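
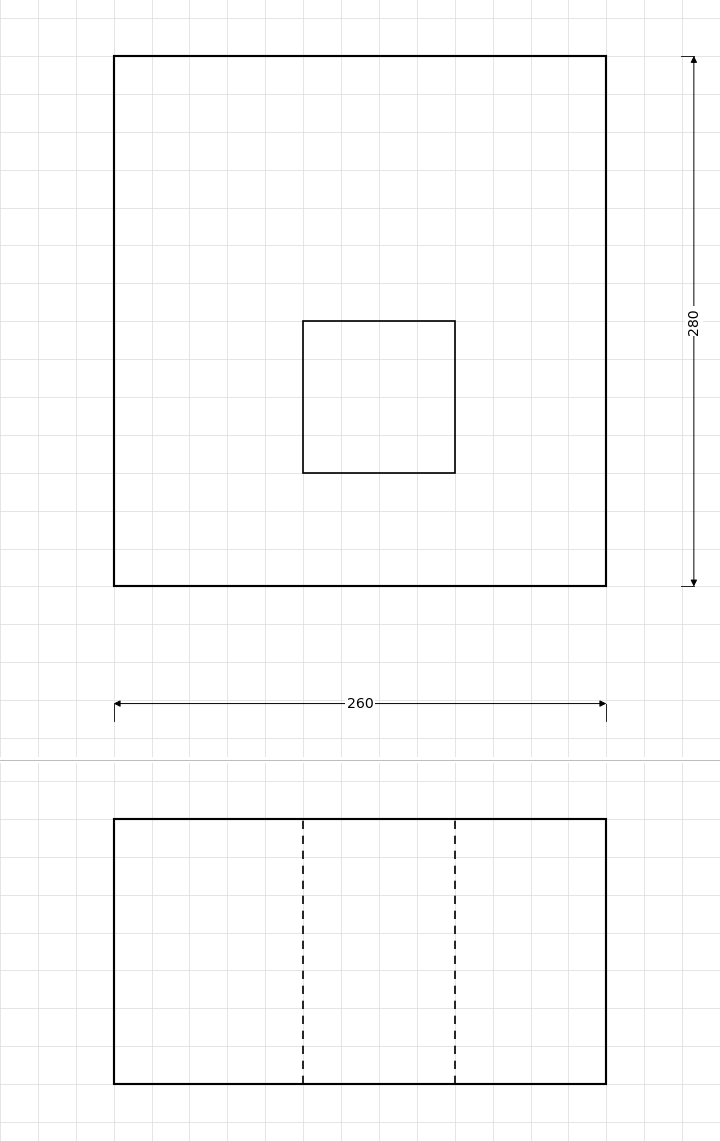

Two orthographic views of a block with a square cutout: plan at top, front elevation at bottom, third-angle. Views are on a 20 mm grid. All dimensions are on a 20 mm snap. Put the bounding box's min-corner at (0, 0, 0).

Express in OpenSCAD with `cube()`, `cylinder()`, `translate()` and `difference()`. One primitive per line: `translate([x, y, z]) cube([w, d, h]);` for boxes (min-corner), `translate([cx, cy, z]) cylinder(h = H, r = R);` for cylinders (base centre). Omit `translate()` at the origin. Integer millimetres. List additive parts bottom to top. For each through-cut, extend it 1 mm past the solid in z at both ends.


difference() {
  cube([260, 280, 140]);
  translate([100, 60, -1]) cube([80, 80, 142]);
}


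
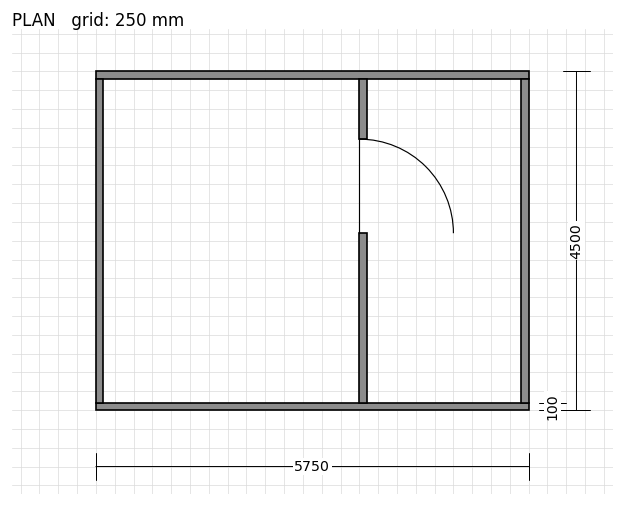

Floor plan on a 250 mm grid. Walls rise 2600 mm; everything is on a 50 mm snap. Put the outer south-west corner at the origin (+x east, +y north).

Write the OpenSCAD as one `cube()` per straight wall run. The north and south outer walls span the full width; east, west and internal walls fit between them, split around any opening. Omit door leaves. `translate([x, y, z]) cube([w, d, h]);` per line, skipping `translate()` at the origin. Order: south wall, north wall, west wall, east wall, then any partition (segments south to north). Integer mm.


cube([5750, 100, 2600]);
translate([0, 4400, 0]) cube([5750, 100, 2600]);
translate([0, 100, 0]) cube([100, 4300, 2600]);
translate([5650, 100, 0]) cube([100, 4300, 2600]);
translate([3500, 100, 0]) cube([100, 2250, 2600]);
translate([3500, 3600, 0]) cube([100, 800, 2600]);


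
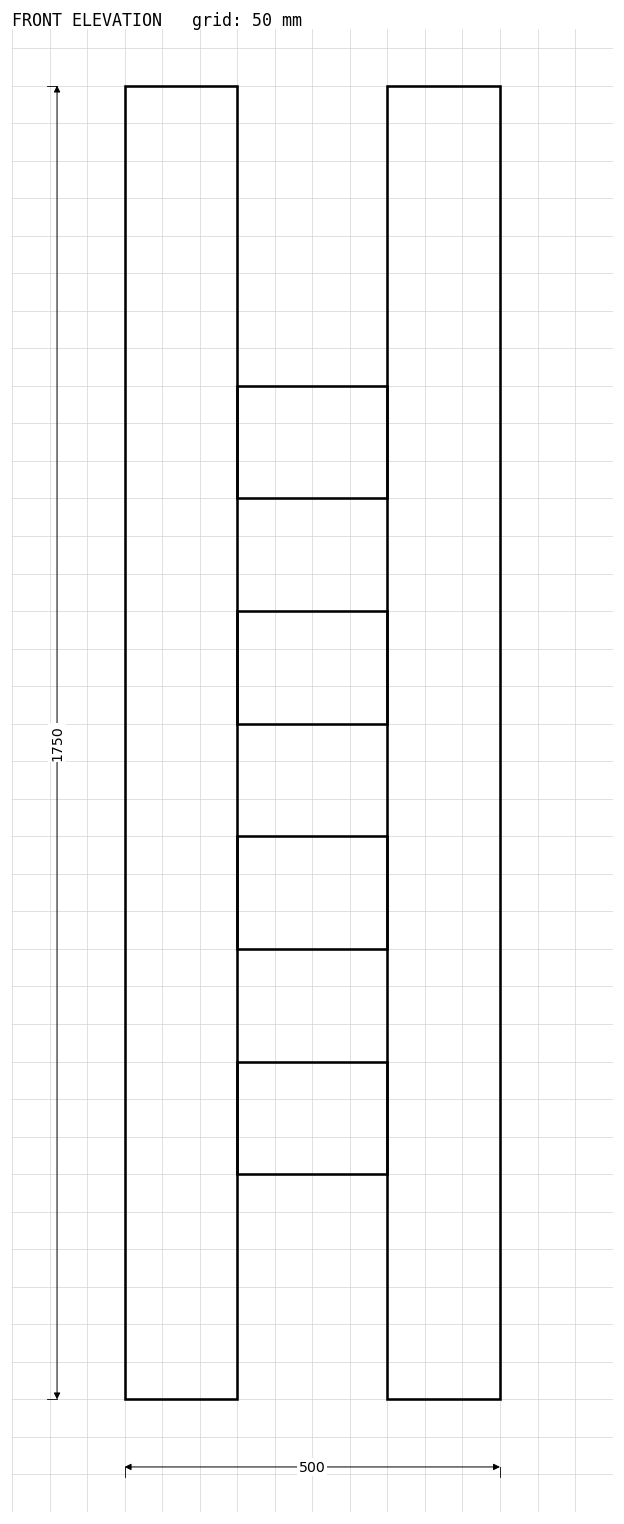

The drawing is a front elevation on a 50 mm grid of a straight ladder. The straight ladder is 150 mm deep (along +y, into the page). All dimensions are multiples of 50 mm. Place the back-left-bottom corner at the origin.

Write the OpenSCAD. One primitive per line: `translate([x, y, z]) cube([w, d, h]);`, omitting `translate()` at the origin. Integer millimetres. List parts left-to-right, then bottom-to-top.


cube([150, 150, 1750]);
translate([150, 0, 300]) cube([200, 150, 150]);
translate([150, 0, 600]) cube([200, 150, 150]);
translate([150, 0, 900]) cube([200, 150, 150]);
translate([150, 0, 1200]) cube([200, 150, 150]);
translate([350, 0, 0]) cube([150, 150, 1750]);


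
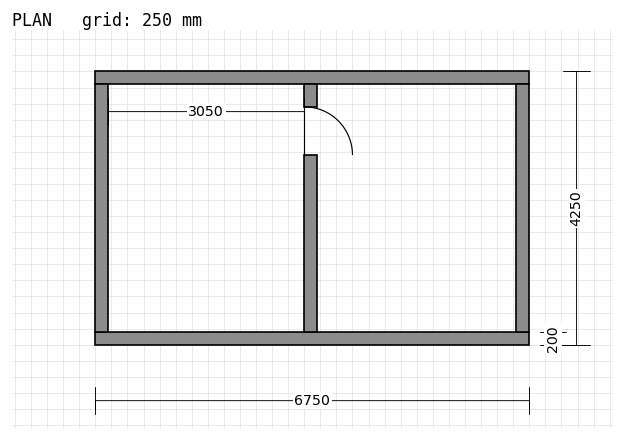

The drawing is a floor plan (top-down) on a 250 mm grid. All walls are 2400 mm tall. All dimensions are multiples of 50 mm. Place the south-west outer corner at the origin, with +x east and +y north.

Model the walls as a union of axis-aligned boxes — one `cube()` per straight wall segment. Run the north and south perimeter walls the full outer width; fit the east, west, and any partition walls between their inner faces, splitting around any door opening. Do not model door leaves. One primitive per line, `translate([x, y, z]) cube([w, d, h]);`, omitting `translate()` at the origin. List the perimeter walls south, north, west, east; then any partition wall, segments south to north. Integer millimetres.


cube([6750, 200, 2400]);
translate([0, 4050, 0]) cube([6750, 200, 2400]);
translate([0, 200, 0]) cube([200, 3850, 2400]);
translate([6550, 200, 0]) cube([200, 3850, 2400]);
translate([3250, 200, 0]) cube([200, 2750, 2400]);
translate([3250, 3700, 0]) cube([200, 350, 2400]);


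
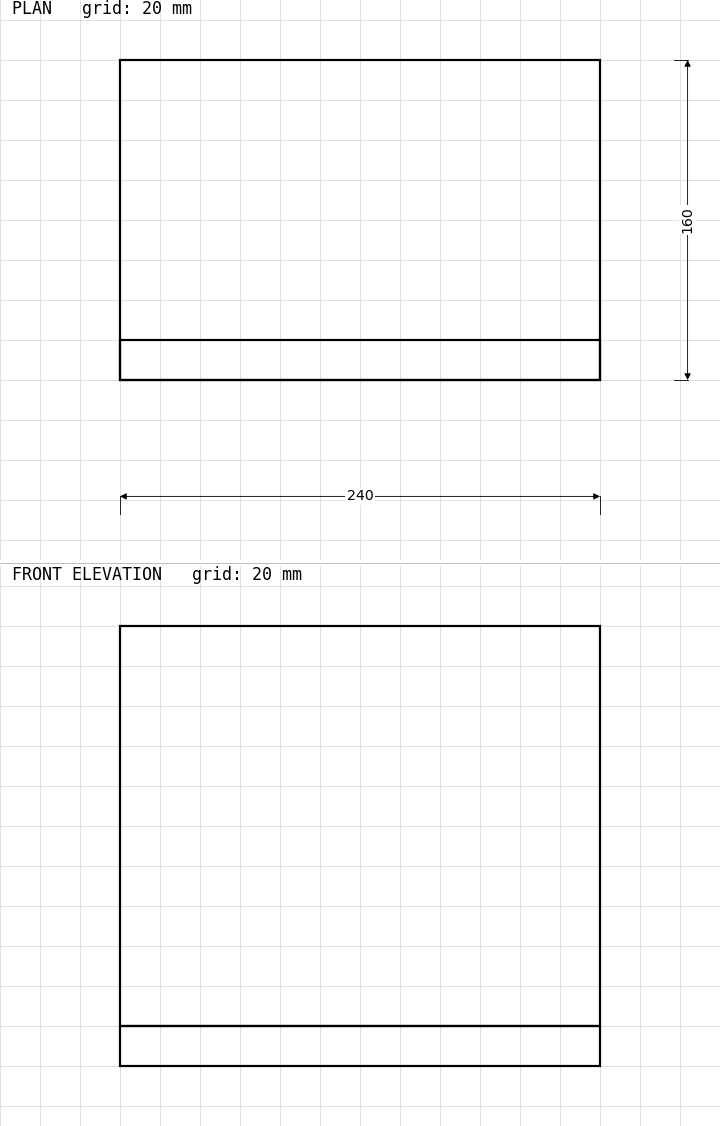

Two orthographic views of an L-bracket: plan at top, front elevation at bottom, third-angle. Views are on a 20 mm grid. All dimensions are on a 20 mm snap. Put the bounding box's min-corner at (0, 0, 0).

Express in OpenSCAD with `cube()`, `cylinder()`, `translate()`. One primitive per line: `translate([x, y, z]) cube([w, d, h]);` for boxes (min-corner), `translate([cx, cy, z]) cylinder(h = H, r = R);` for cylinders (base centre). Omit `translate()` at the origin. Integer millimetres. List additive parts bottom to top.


cube([240, 160, 20]);
translate([0, 0, 20]) cube([240, 20, 200]);


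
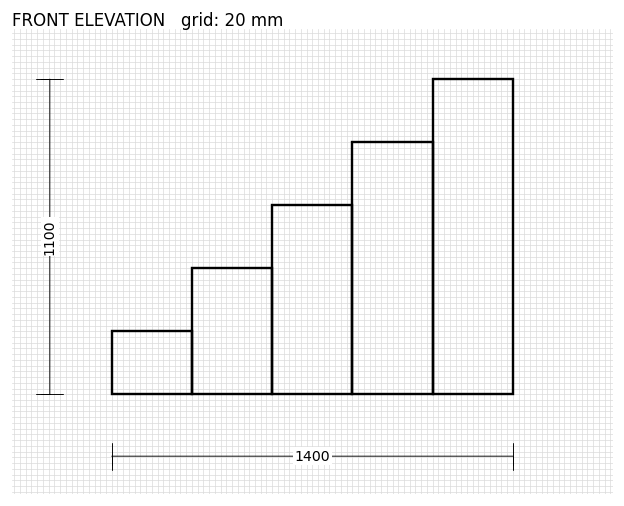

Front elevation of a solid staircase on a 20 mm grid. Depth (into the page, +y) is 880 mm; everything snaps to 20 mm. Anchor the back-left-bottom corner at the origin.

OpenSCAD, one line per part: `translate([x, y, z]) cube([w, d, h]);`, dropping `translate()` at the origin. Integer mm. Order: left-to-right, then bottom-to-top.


cube([280, 880, 220]);
translate([280, 0, 0]) cube([280, 880, 440]);
translate([560, 0, 0]) cube([280, 880, 660]);
translate([840, 0, 0]) cube([280, 880, 880]);
translate([1120, 0, 0]) cube([280, 880, 1100]);


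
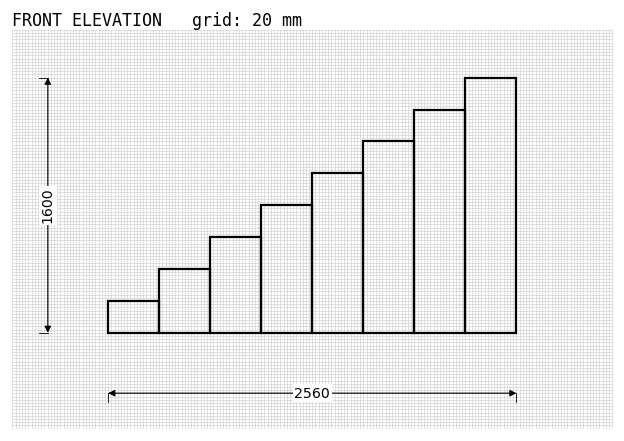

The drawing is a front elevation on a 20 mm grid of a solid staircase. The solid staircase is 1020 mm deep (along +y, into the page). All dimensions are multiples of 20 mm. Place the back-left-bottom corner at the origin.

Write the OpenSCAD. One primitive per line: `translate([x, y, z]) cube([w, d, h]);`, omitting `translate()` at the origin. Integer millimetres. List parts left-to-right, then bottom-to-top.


cube([320, 1020, 200]);
translate([320, 0, 0]) cube([320, 1020, 400]);
translate([640, 0, 0]) cube([320, 1020, 600]);
translate([960, 0, 0]) cube([320, 1020, 800]);
translate([1280, 0, 0]) cube([320, 1020, 1000]);
translate([1600, 0, 0]) cube([320, 1020, 1200]);
translate([1920, 0, 0]) cube([320, 1020, 1400]);
translate([2240, 0, 0]) cube([320, 1020, 1600]);


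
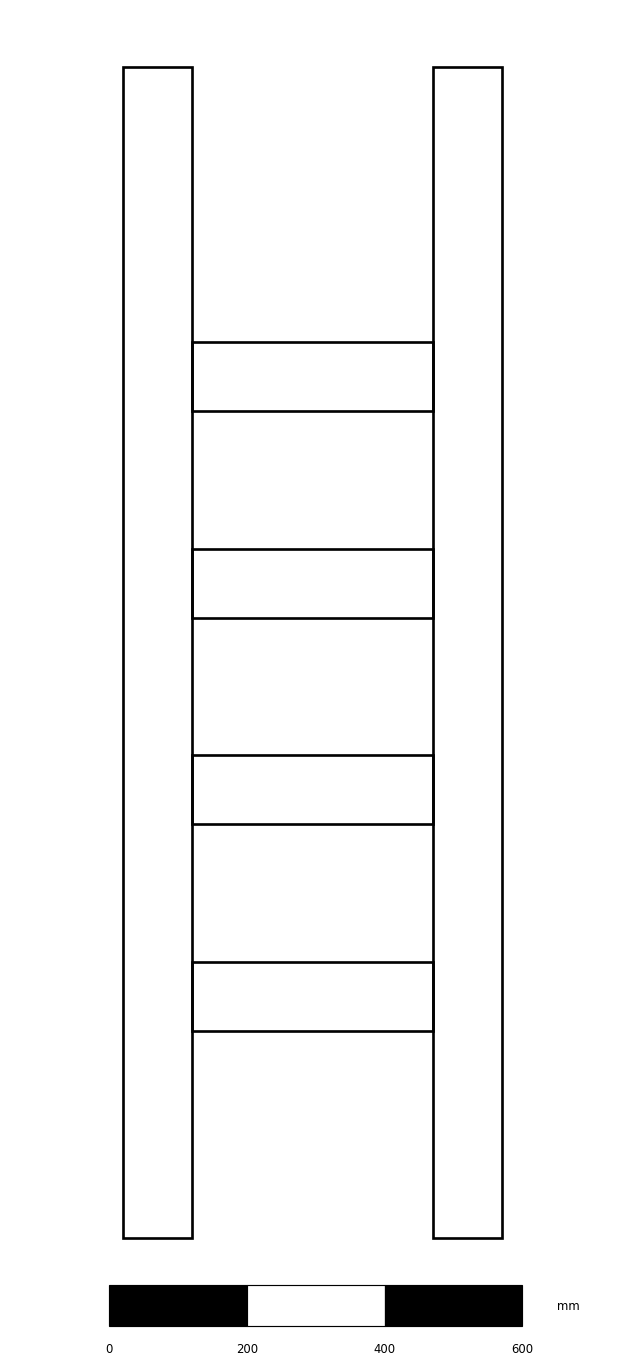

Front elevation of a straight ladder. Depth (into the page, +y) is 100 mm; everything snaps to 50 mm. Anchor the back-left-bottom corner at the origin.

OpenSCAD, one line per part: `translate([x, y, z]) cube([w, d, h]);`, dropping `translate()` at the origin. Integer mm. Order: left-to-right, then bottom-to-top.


cube([100, 100, 1700]);
translate([100, 0, 300]) cube([350, 100, 100]);
translate([100, 0, 600]) cube([350, 100, 100]);
translate([100, 0, 900]) cube([350, 100, 100]);
translate([100, 0, 1200]) cube([350, 100, 100]);
translate([450, 0, 0]) cube([100, 100, 1700]);


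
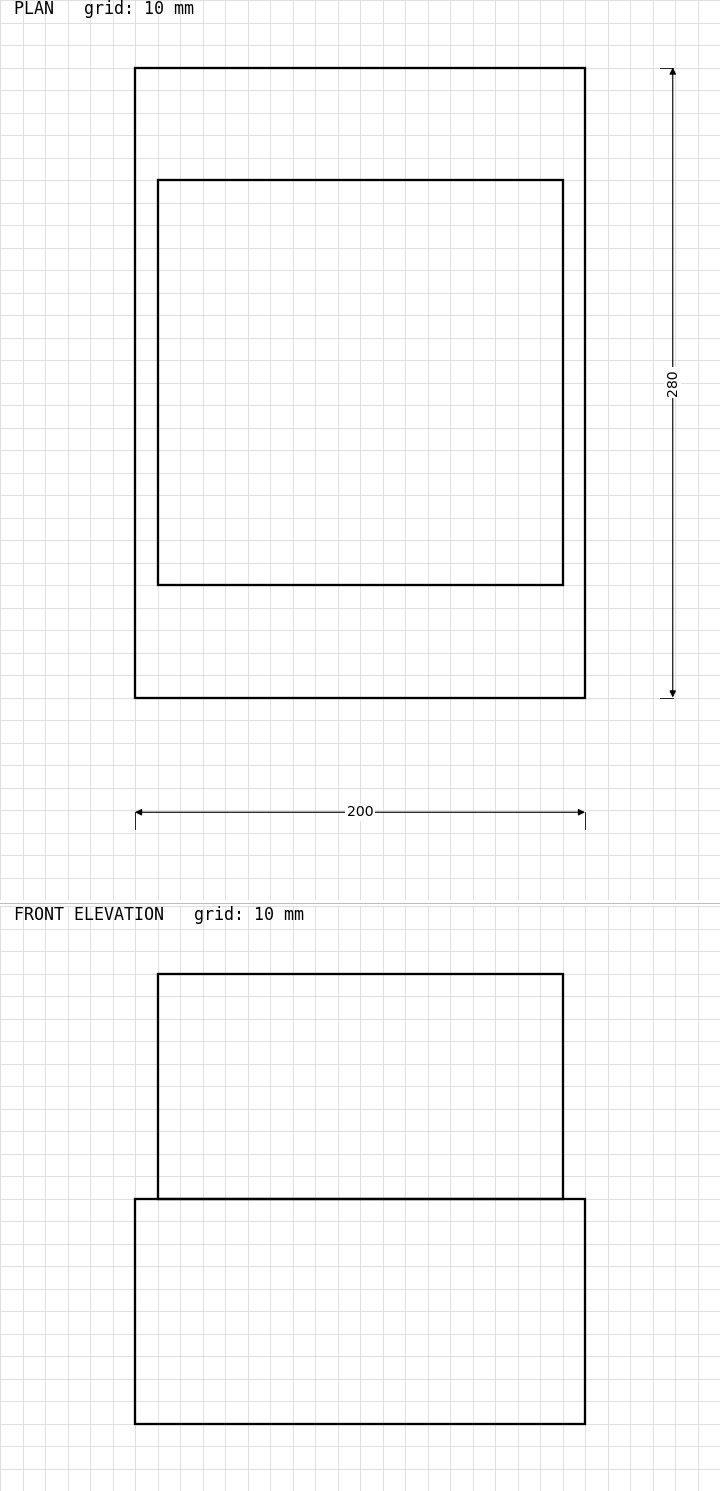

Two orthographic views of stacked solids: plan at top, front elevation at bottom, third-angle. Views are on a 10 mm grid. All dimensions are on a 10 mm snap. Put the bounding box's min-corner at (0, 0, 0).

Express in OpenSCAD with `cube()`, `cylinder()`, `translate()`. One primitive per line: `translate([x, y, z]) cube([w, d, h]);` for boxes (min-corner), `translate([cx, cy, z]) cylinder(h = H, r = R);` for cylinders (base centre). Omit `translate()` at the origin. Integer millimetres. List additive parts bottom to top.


cube([200, 280, 100]);
translate([10, 50, 100]) cube([180, 180, 100]);


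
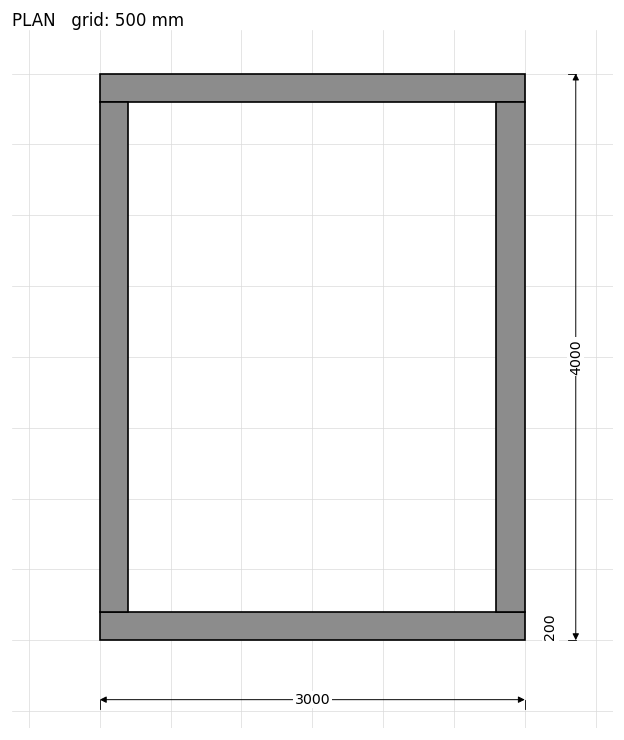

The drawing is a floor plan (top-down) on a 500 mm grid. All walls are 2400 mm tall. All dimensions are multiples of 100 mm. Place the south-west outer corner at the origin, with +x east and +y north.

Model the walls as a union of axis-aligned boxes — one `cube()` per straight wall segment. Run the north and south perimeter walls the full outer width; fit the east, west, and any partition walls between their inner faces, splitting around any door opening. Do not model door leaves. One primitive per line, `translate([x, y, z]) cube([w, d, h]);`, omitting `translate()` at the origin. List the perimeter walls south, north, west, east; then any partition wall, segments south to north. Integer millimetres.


cube([3000, 200, 2400]);
translate([0, 3800, 0]) cube([3000, 200, 2400]);
translate([0, 200, 0]) cube([200, 3600, 2400]);
translate([2800, 200, 0]) cube([200, 3600, 2400]);


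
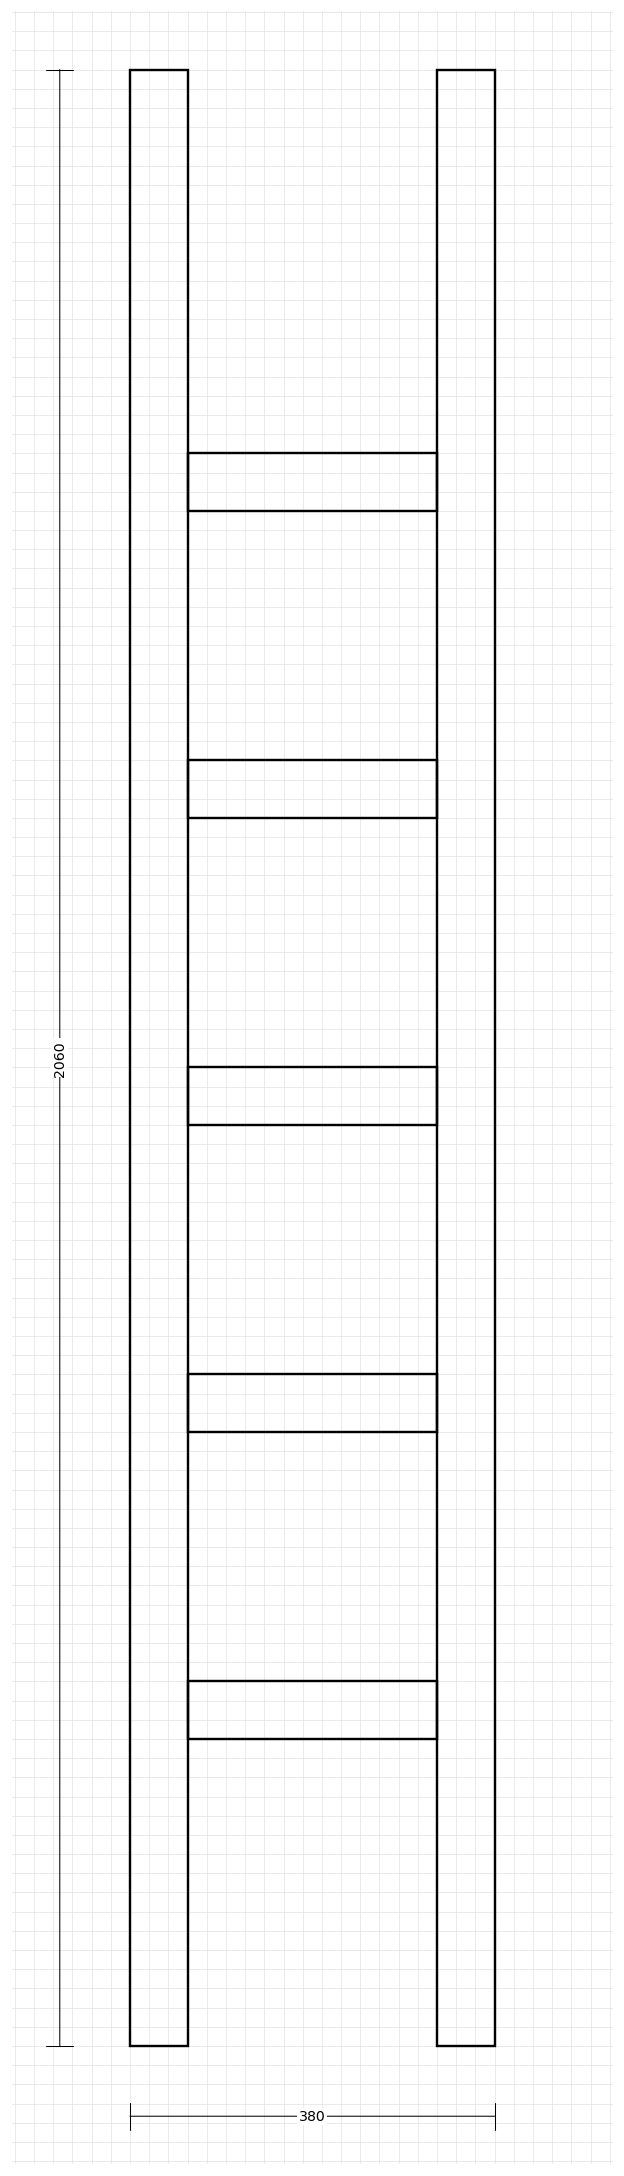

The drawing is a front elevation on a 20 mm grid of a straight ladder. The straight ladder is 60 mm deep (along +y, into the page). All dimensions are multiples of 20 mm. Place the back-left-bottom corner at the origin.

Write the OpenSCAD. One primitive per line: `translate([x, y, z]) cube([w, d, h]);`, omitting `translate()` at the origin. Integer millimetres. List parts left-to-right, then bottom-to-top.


cube([60, 60, 2060]);
translate([60, 0, 320]) cube([260, 60, 60]);
translate([60, 0, 640]) cube([260, 60, 60]);
translate([60, 0, 960]) cube([260, 60, 60]);
translate([60, 0, 1280]) cube([260, 60, 60]);
translate([60, 0, 1600]) cube([260, 60, 60]);
translate([320, 0, 0]) cube([60, 60, 2060]);


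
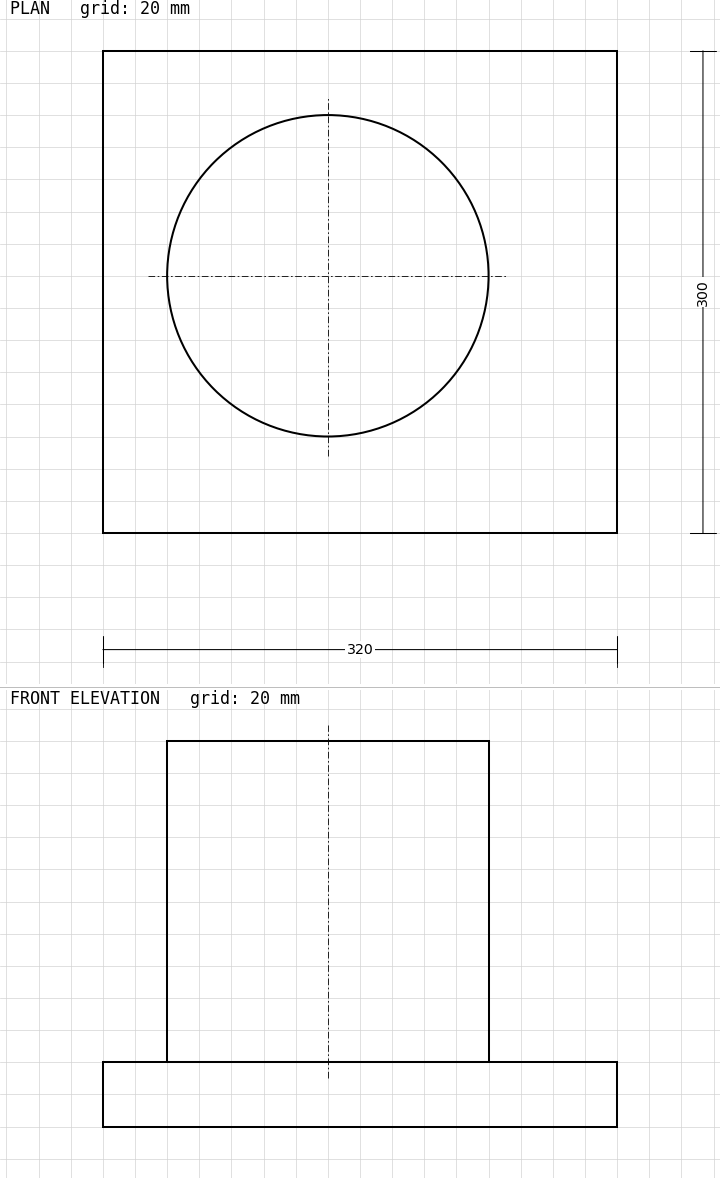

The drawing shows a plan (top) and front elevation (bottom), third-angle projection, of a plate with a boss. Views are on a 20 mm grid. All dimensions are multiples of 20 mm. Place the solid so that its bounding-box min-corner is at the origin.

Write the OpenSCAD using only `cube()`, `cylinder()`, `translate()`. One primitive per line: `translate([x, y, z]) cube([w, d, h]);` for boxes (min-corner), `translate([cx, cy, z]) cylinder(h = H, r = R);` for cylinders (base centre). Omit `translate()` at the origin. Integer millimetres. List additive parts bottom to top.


cube([320, 300, 40]);
translate([140, 160, 40]) cylinder(h = 200, r = 100);


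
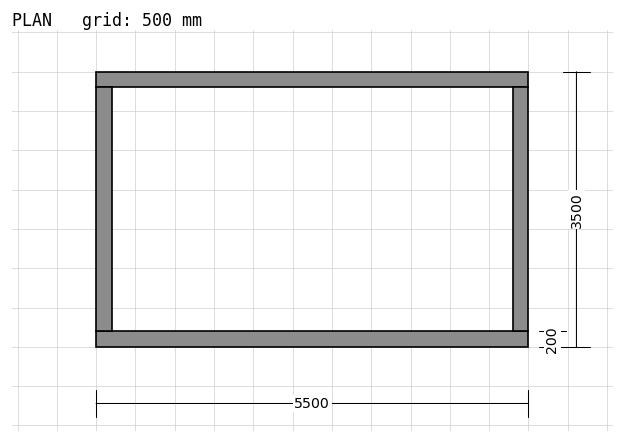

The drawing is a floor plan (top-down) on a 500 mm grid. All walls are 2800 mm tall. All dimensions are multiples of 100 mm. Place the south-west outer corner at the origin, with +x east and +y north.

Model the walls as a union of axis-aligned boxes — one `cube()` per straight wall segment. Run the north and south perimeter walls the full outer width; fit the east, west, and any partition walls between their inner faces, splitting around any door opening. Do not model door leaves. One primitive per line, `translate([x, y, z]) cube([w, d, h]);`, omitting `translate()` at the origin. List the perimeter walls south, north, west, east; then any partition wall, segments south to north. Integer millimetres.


cube([5500, 200, 2800]);
translate([0, 3300, 0]) cube([5500, 200, 2800]);
translate([0, 200, 0]) cube([200, 3100, 2800]);
translate([5300, 200, 0]) cube([200, 3100, 2800]);


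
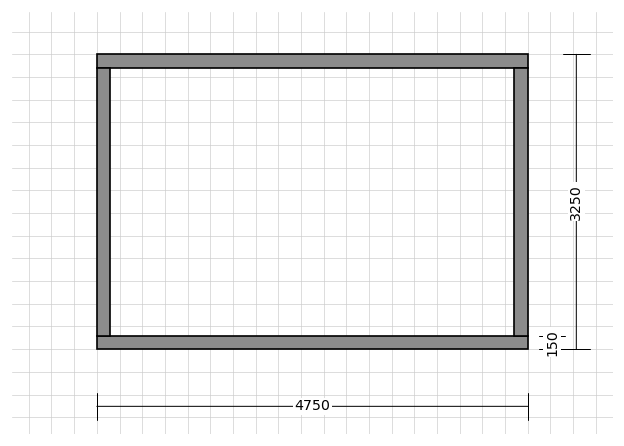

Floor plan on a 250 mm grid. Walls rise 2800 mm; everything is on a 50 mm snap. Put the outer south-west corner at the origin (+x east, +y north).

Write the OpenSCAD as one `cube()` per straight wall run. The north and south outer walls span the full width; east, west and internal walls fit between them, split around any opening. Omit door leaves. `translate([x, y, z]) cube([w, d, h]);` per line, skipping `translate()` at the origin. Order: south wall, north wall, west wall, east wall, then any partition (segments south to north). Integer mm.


cube([4750, 150, 2800]);
translate([0, 3100, 0]) cube([4750, 150, 2800]);
translate([0, 150, 0]) cube([150, 2950, 2800]);
translate([4600, 150, 0]) cube([150, 2950, 2800]);


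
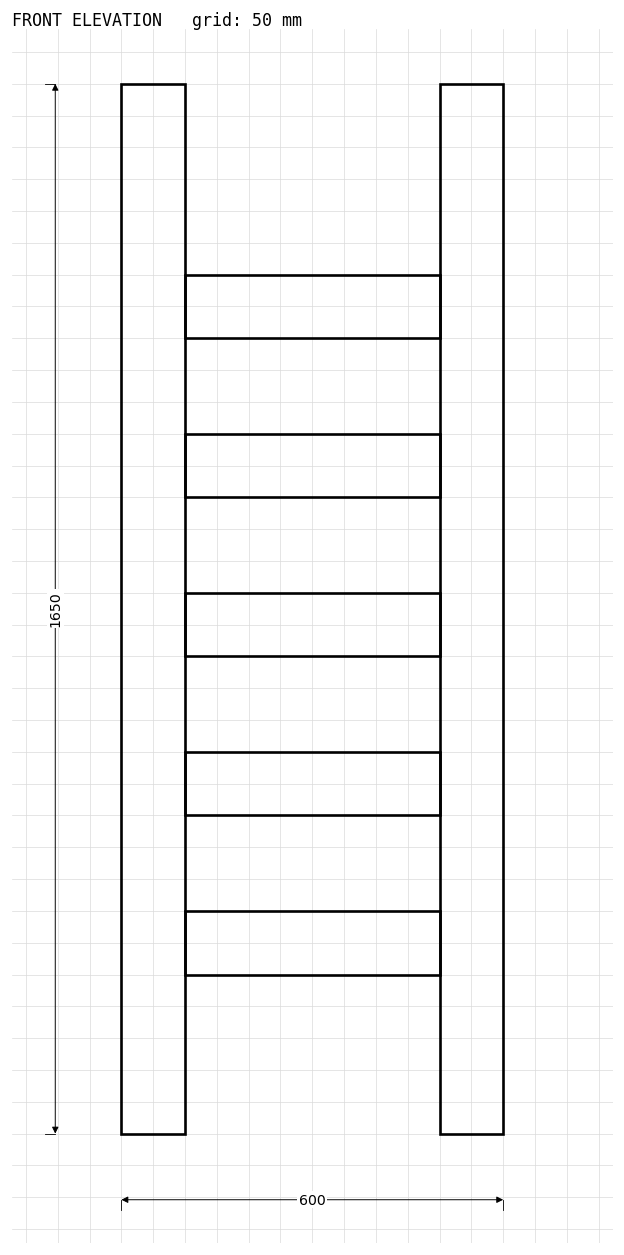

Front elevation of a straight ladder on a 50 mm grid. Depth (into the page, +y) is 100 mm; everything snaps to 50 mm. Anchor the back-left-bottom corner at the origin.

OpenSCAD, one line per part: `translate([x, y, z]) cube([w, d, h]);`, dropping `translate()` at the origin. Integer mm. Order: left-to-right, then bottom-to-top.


cube([100, 100, 1650]);
translate([100, 0, 250]) cube([400, 100, 100]);
translate([100, 0, 500]) cube([400, 100, 100]);
translate([100, 0, 750]) cube([400, 100, 100]);
translate([100, 0, 1000]) cube([400, 100, 100]);
translate([100, 0, 1250]) cube([400, 100, 100]);
translate([500, 0, 0]) cube([100, 100, 1650]);


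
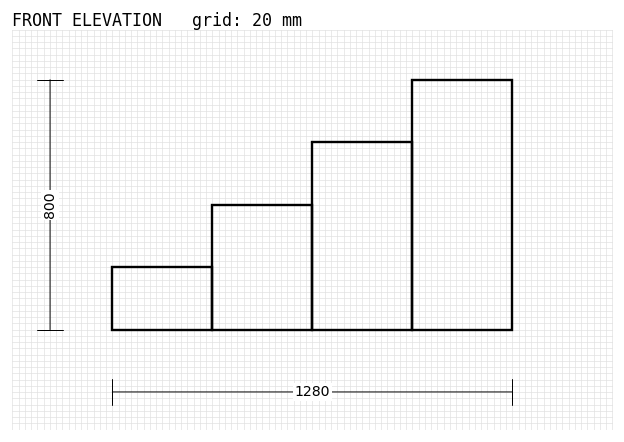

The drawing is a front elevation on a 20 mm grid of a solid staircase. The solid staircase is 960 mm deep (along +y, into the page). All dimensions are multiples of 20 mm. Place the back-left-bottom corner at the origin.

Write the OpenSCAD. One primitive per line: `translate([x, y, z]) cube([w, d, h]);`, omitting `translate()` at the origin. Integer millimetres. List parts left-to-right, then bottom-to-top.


cube([320, 960, 200]);
translate([320, 0, 0]) cube([320, 960, 400]);
translate([640, 0, 0]) cube([320, 960, 600]);
translate([960, 0, 0]) cube([320, 960, 800]);


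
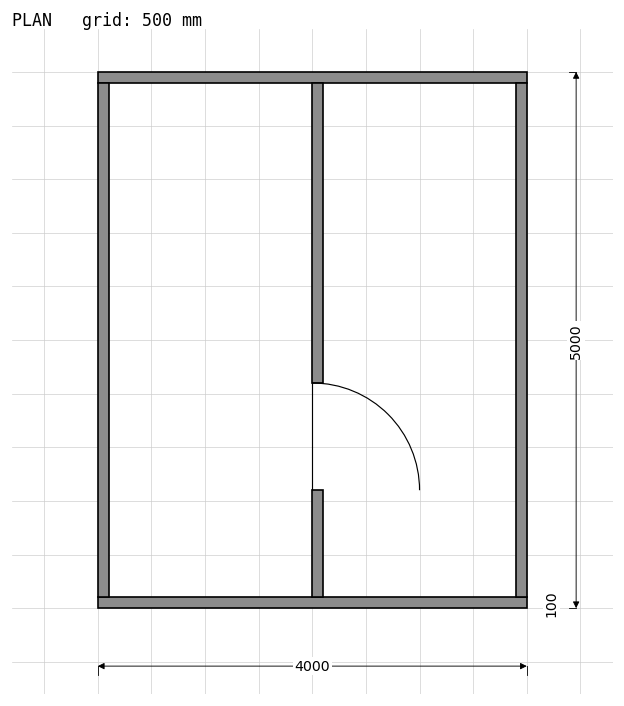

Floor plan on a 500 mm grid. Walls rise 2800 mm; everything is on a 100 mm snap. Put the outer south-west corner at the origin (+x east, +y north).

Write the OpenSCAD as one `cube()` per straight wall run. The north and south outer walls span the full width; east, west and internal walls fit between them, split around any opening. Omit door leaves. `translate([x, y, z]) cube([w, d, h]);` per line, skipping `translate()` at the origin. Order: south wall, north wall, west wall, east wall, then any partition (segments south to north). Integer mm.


cube([4000, 100, 2800]);
translate([0, 4900, 0]) cube([4000, 100, 2800]);
translate([0, 100, 0]) cube([100, 4800, 2800]);
translate([3900, 100, 0]) cube([100, 4800, 2800]);
translate([2000, 100, 0]) cube([100, 1000, 2800]);
translate([2000, 2100, 0]) cube([100, 2800, 2800]);


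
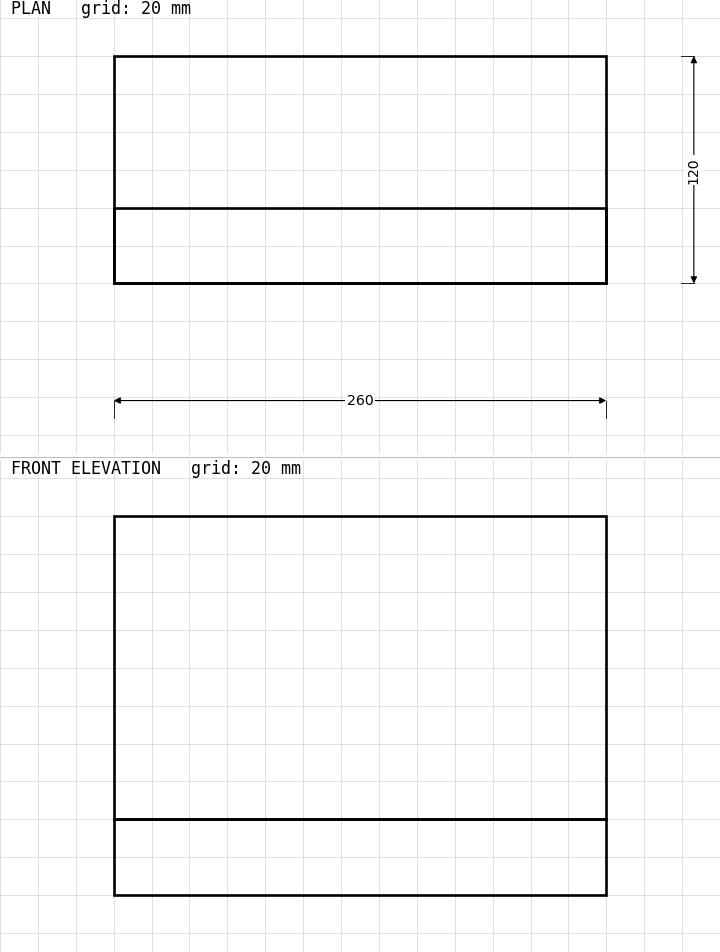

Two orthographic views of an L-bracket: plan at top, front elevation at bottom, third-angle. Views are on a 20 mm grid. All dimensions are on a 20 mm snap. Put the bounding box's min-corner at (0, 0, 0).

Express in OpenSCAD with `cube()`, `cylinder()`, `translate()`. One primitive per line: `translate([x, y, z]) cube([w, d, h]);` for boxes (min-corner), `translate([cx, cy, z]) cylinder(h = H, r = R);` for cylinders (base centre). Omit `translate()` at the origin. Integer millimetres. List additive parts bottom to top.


cube([260, 120, 40]);
translate([0, 0, 40]) cube([260, 40, 160]);


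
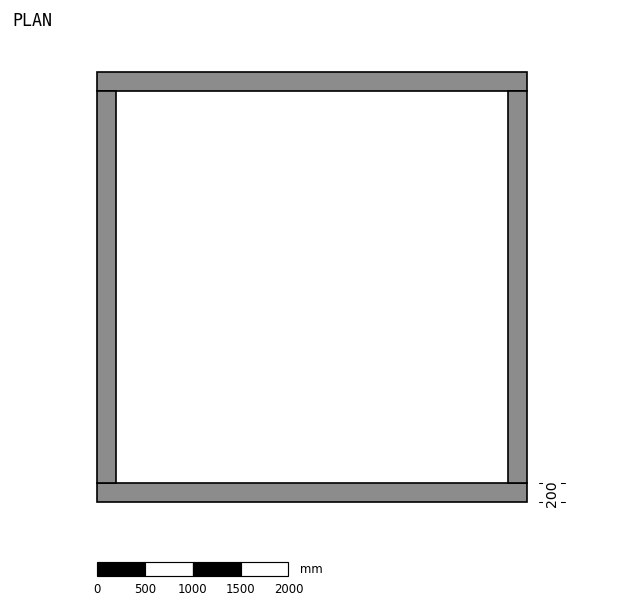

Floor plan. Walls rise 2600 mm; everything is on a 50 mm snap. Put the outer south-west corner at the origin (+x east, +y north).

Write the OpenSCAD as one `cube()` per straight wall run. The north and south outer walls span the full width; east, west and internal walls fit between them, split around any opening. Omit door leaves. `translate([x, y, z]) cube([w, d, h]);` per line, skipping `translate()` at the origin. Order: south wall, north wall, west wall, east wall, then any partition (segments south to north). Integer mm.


cube([4500, 200, 2600]);
translate([0, 4300, 0]) cube([4500, 200, 2600]);
translate([0, 200, 0]) cube([200, 4100, 2600]);
translate([4300, 200, 0]) cube([200, 4100, 2600]);


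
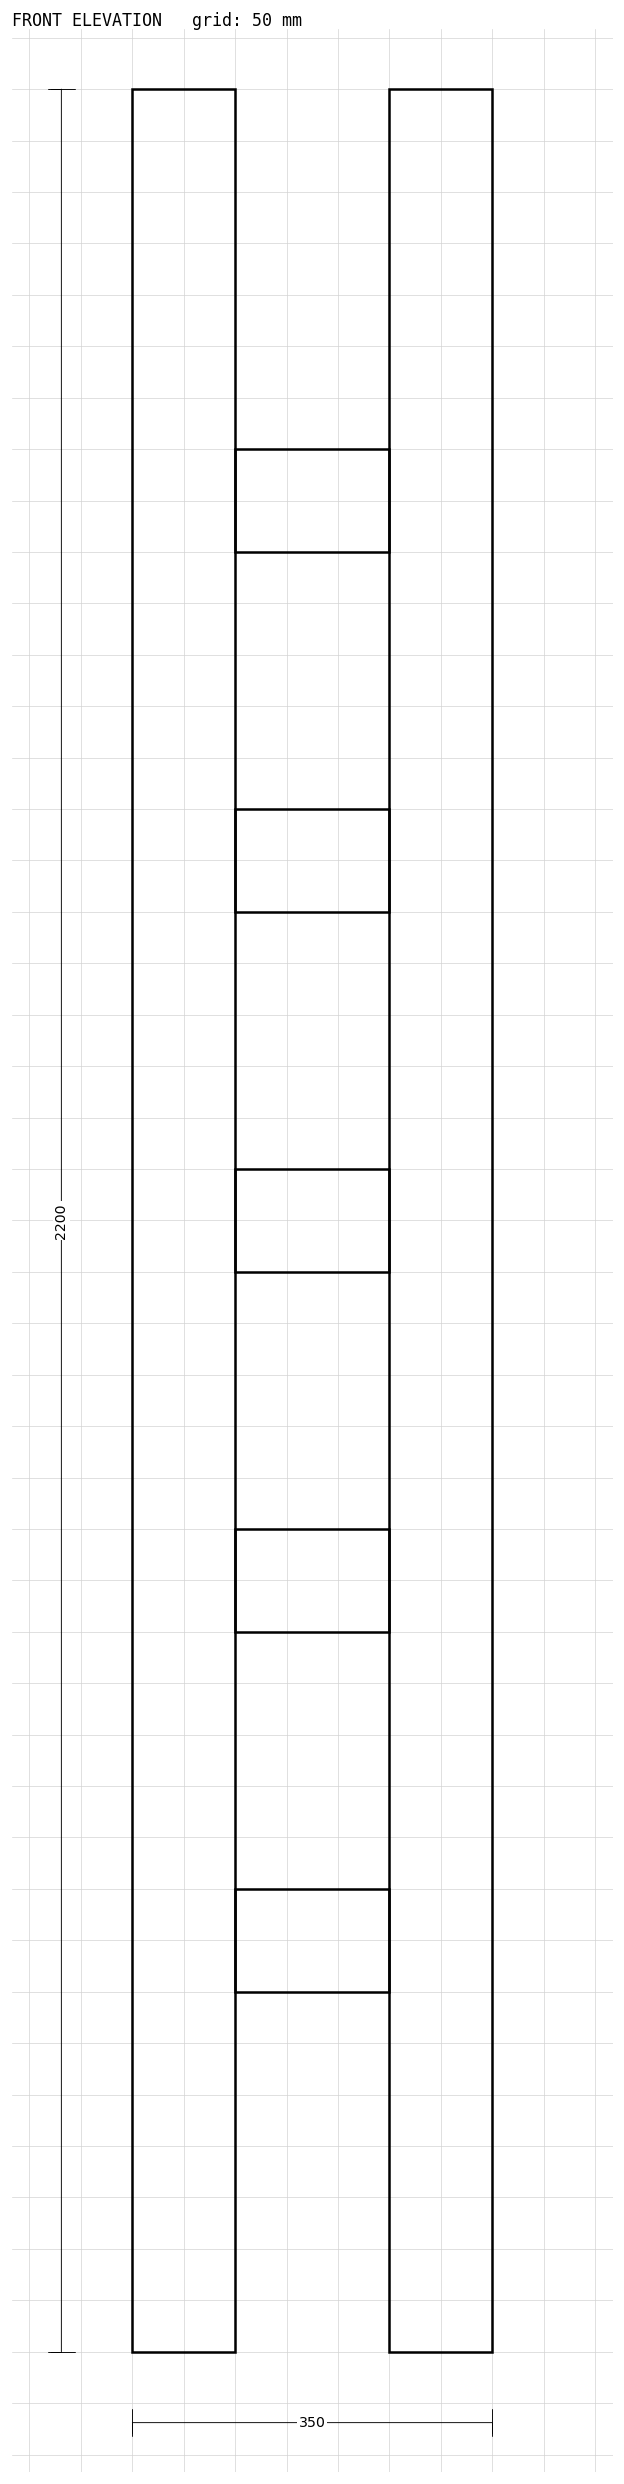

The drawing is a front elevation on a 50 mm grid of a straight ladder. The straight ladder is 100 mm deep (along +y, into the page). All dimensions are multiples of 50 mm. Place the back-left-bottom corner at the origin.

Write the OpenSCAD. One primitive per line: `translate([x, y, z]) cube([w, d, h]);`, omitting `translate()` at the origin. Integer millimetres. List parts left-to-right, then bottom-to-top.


cube([100, 100, 2200]);
translate([100, 0, 350]) cube([150, 100, 100]);
translate([100, 0, 700]) cube([150, 100, 100]);
translate([100, 0, 1050]) cube([150, 100, 100]);
translate([100, 0, 1400]) cube([150, 100, 100]);
translate([100, 0, 1750]) cube([150, 100, 100]);
translate([250, 0, 0]) cube([100, 100, 2200]);


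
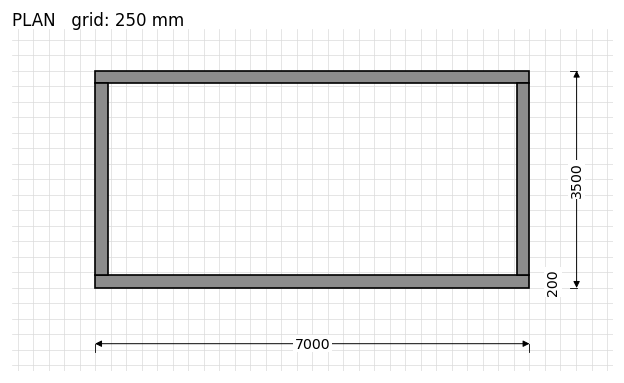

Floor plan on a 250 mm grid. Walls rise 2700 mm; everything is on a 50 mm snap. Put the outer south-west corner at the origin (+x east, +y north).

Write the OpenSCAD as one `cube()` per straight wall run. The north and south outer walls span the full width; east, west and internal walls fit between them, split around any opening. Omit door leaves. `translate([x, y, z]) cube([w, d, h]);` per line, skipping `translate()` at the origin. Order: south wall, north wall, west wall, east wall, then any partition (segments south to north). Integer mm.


cube([7000, 200, 2700]);
translate([0, 3300, 0]) cube([7000, 200, 2700]);
translate([0, 200, 0]) cube([200, 3100, 2700]);
translate([6800, 200, 0]) cube([200, 3100, 2700]);


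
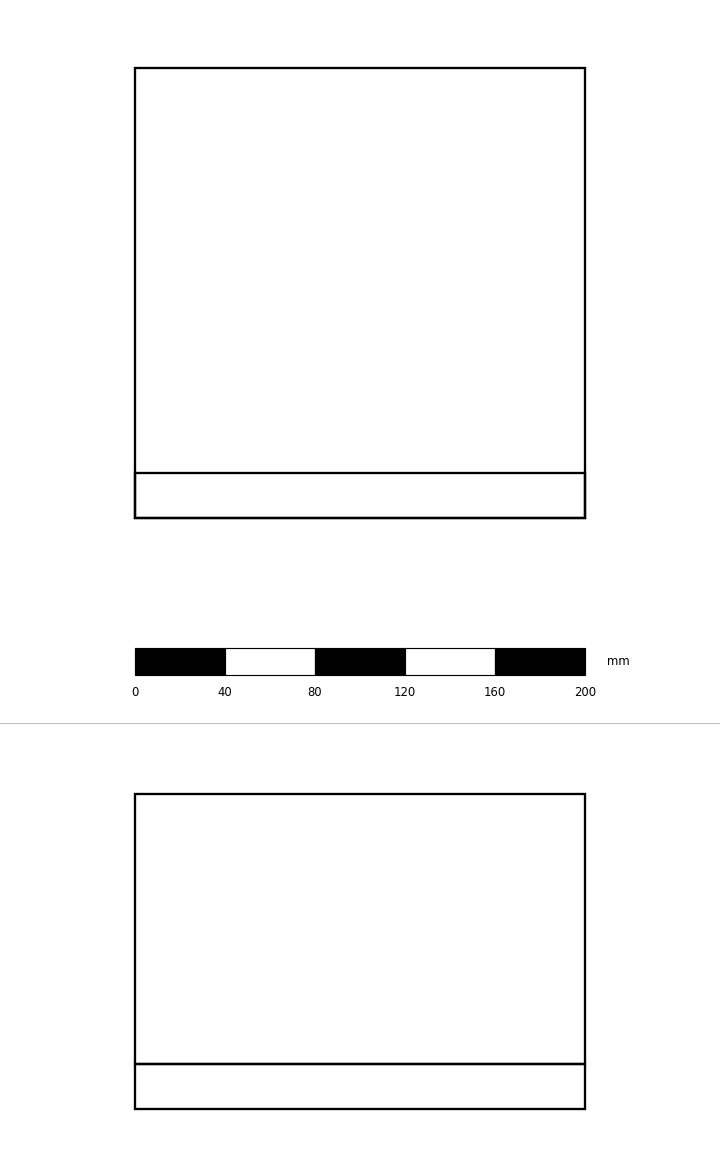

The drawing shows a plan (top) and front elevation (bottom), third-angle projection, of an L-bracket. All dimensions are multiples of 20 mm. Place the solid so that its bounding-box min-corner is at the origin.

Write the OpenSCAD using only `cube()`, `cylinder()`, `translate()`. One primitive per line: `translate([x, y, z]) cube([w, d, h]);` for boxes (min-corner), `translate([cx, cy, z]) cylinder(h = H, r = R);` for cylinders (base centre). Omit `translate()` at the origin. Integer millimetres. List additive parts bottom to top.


cube([200, 200, 20]);
translate([0, 0, 20]) cube([200, 20, 120]);


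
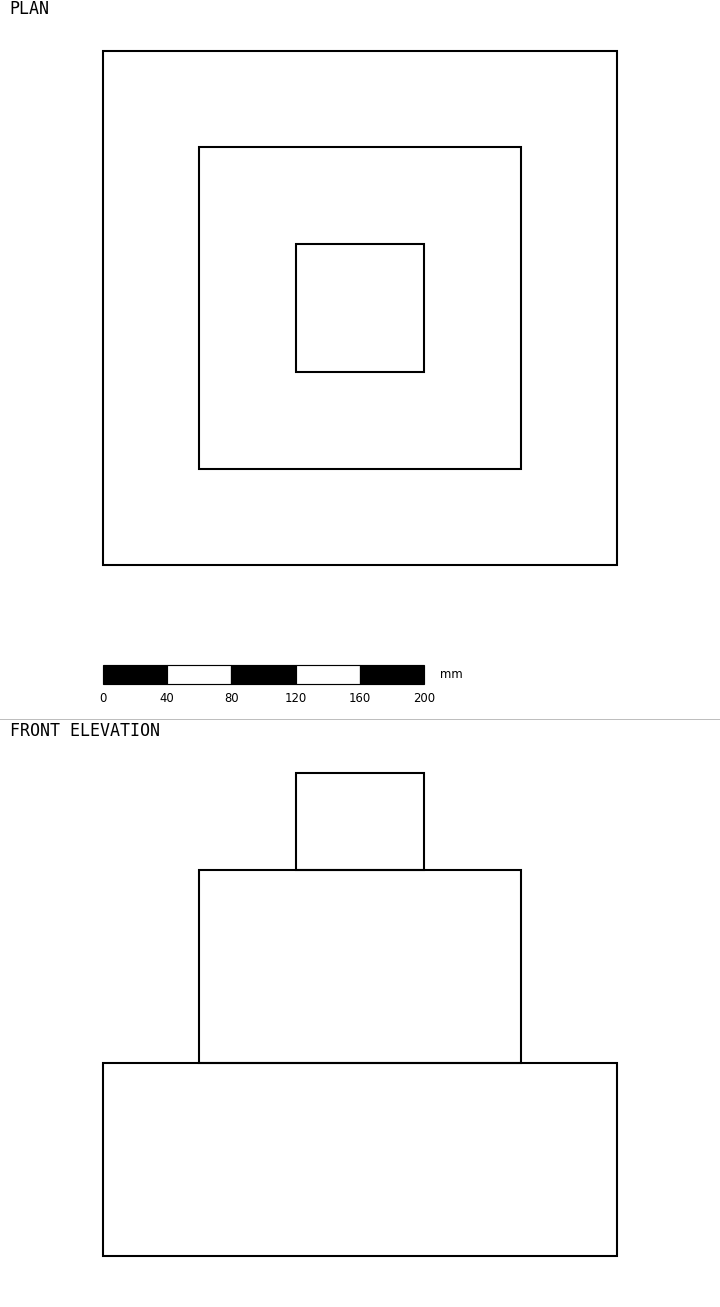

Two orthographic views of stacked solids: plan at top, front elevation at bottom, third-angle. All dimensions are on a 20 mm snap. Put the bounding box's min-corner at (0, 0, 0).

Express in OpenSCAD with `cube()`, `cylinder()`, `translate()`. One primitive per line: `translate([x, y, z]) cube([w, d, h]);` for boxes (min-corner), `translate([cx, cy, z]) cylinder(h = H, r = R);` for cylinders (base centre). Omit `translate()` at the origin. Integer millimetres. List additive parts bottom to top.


cube([320, 320, 120]);
translate([60, 60, 120]) cube([200, 200, 120]);
translate([120, 120, 240]) cube([80, 80, 60]);


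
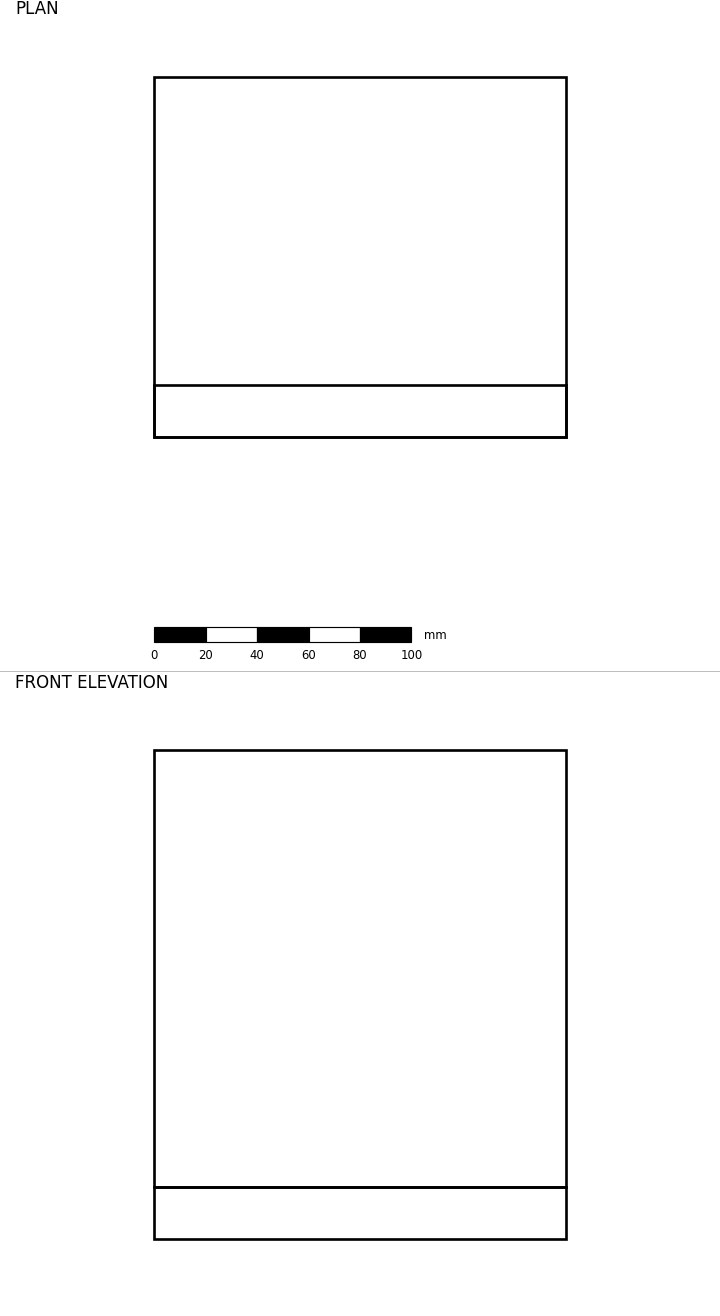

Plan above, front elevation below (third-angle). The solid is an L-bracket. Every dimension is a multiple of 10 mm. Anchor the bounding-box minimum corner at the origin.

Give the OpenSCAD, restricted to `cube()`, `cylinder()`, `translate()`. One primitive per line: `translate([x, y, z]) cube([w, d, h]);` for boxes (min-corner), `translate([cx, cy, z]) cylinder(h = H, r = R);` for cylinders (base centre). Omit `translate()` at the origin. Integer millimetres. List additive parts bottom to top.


cube([160, 140, 20]);
translate([0, 0, 20]) cube([160, 20, 170]);


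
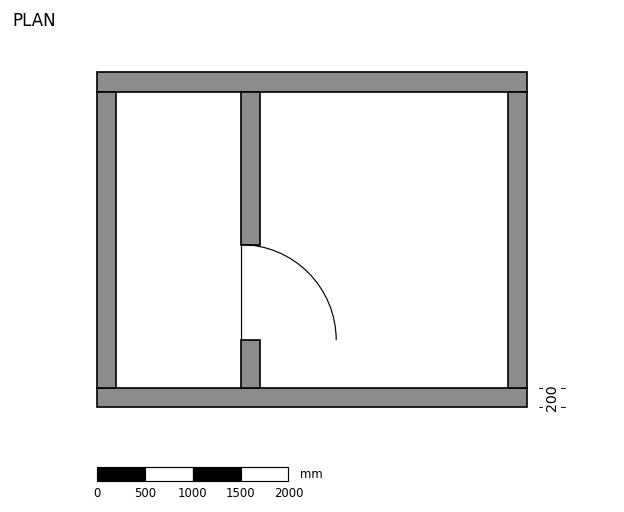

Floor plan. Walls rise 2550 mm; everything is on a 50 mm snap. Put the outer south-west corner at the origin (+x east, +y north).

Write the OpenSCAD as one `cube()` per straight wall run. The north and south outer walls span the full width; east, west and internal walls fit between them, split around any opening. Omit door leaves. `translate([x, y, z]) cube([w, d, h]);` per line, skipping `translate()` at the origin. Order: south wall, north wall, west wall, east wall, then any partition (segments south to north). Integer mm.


cube([4500, 200, 2550]);
translate([0, 3300, 0]) cube([4500, 200, 2550]);
translate([0, 200, 0]) cube([200, 3100, 2550]);
translate([4300, 200, 0]) cube([200, 3100, 2550]);
translate([1500, 200, 0]) cube([200, 500, 2550]);
translate([1500, 1700, 0]) cube([200, 1600, 2550]);


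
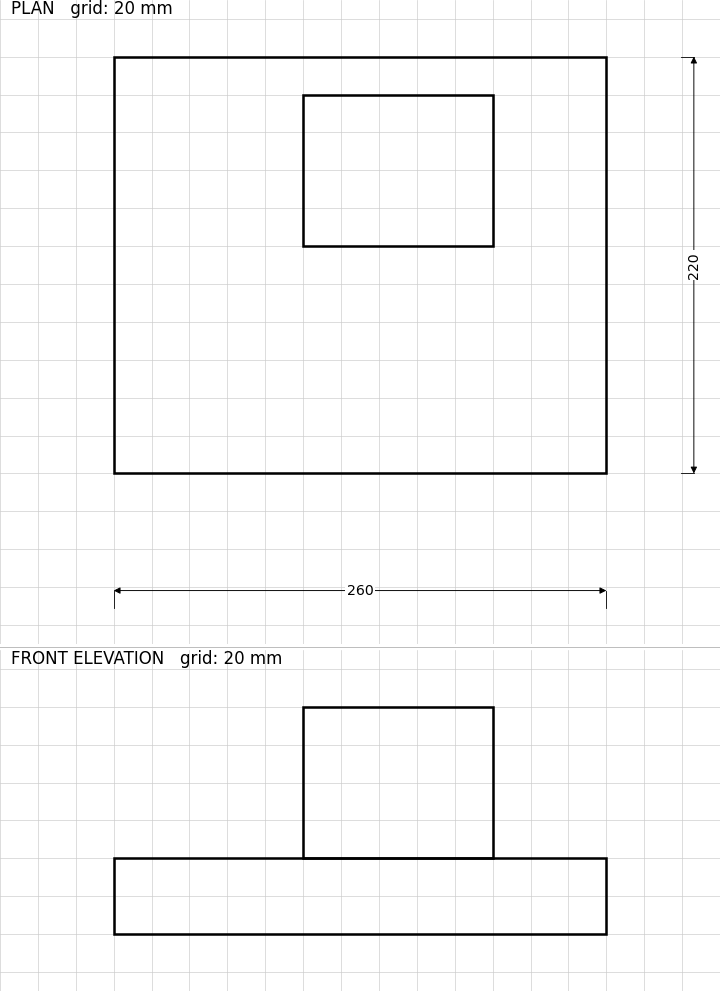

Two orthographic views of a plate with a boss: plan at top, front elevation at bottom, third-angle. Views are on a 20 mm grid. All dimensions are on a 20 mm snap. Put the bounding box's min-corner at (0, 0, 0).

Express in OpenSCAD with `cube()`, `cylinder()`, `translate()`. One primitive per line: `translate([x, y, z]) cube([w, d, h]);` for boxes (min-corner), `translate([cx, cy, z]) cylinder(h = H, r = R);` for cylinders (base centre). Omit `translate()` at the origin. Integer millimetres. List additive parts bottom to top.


cube([260, 220, 40]);
translate([100, 120, 40]) cube([100, 80, 80]);


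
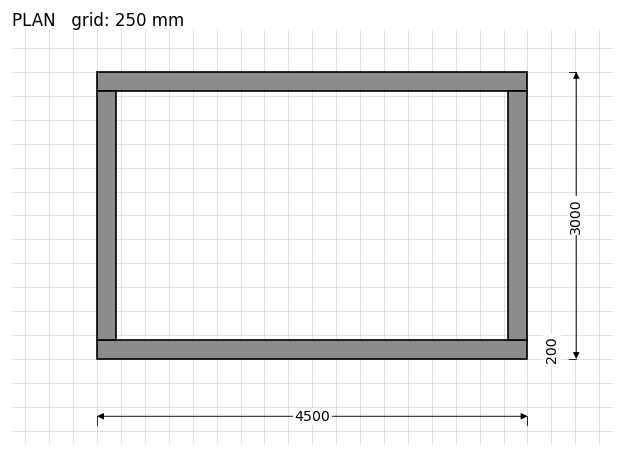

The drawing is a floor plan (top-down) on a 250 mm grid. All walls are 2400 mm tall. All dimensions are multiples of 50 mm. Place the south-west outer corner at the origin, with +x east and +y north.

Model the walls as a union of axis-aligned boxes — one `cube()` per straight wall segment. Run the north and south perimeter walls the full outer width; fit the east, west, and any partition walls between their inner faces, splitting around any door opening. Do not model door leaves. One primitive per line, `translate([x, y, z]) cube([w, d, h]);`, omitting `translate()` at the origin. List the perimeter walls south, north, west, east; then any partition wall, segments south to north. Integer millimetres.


cube([4500, 200, 2400]);
translate([0, 2800, 0]) cube([4500, 200, 2400]);
translate([0, 200, 0]) cube([200, 2600, 2400]);
translate([4300, 200, 0]) cube([200, 2600, 2400]);


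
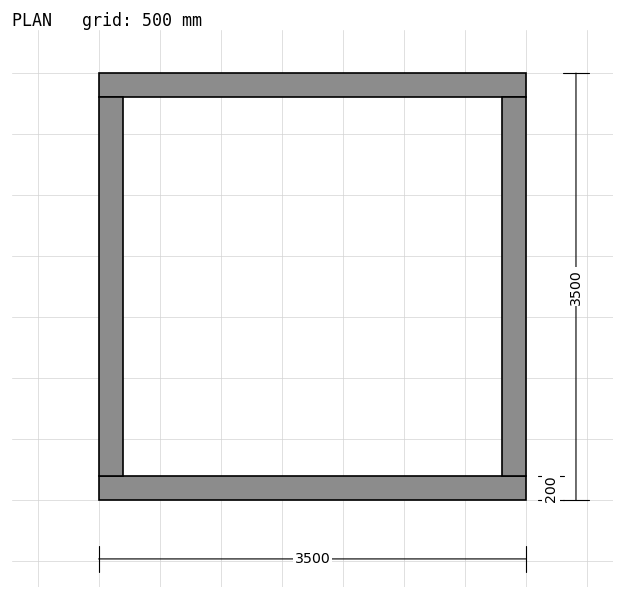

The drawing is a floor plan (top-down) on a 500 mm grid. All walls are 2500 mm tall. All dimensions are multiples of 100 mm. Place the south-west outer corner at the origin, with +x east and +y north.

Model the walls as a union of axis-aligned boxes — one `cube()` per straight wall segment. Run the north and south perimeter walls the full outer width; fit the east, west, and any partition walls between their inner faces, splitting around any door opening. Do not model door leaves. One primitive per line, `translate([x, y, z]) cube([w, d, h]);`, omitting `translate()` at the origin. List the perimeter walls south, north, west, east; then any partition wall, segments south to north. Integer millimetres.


cube([3500, 200, 2500]);
translate([0, 3300, 0]) cube([3500, 200, 2500]);
translate([0, 200, 0]) cube([200, 3100, 2500]);
translate([3300, 200, 0]) cube([200, 3100, 2500]);


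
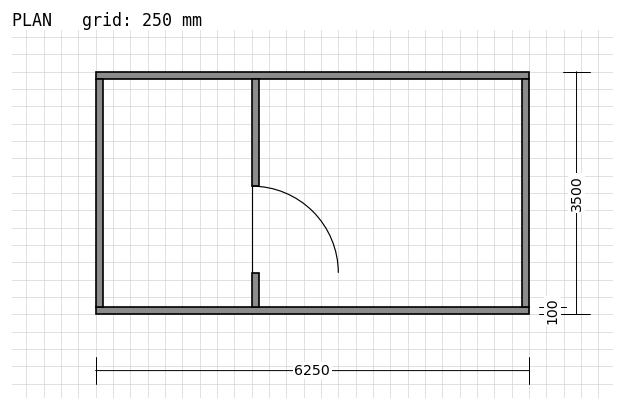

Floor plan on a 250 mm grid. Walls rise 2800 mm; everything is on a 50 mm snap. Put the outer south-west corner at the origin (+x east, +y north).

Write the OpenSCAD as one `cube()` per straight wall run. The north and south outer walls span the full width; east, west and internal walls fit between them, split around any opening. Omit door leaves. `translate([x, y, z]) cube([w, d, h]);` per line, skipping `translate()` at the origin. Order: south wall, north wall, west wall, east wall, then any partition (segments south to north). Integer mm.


cube([6250, 100, 2800]);
translate([0, 3400, 0]) cube([6250, 100, 2800]);
translate([0, 100, 0]) cube([100, 3300, 2800]);
translate([6150, 100, 0]) cube([100, 3300, 2800]);
translate([2250, 100, 0]) cube([100, 500, 2800]);
translate([2250, 1850, 0]) cube([100, 1550, 2800]);


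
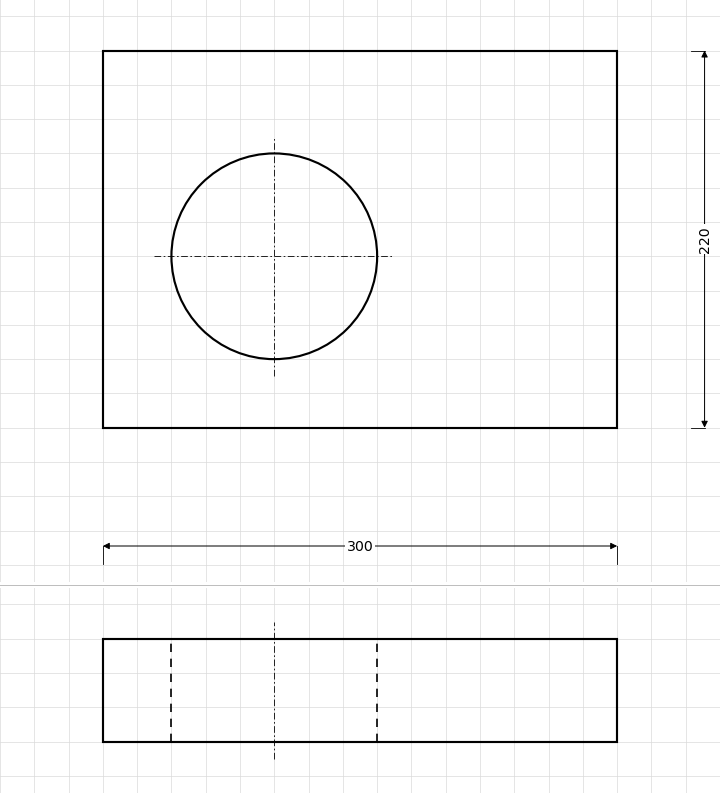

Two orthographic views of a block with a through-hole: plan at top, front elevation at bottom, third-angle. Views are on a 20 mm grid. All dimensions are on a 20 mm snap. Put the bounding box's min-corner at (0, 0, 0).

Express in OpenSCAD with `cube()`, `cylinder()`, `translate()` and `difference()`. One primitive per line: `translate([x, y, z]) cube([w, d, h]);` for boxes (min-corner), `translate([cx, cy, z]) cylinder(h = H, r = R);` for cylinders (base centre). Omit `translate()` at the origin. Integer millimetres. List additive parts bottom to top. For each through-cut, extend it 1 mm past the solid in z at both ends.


difference() {
  cube([300, 220, 60]);
  translate([100, 100, -1]) cylinder(h = 62, r = 60);
}


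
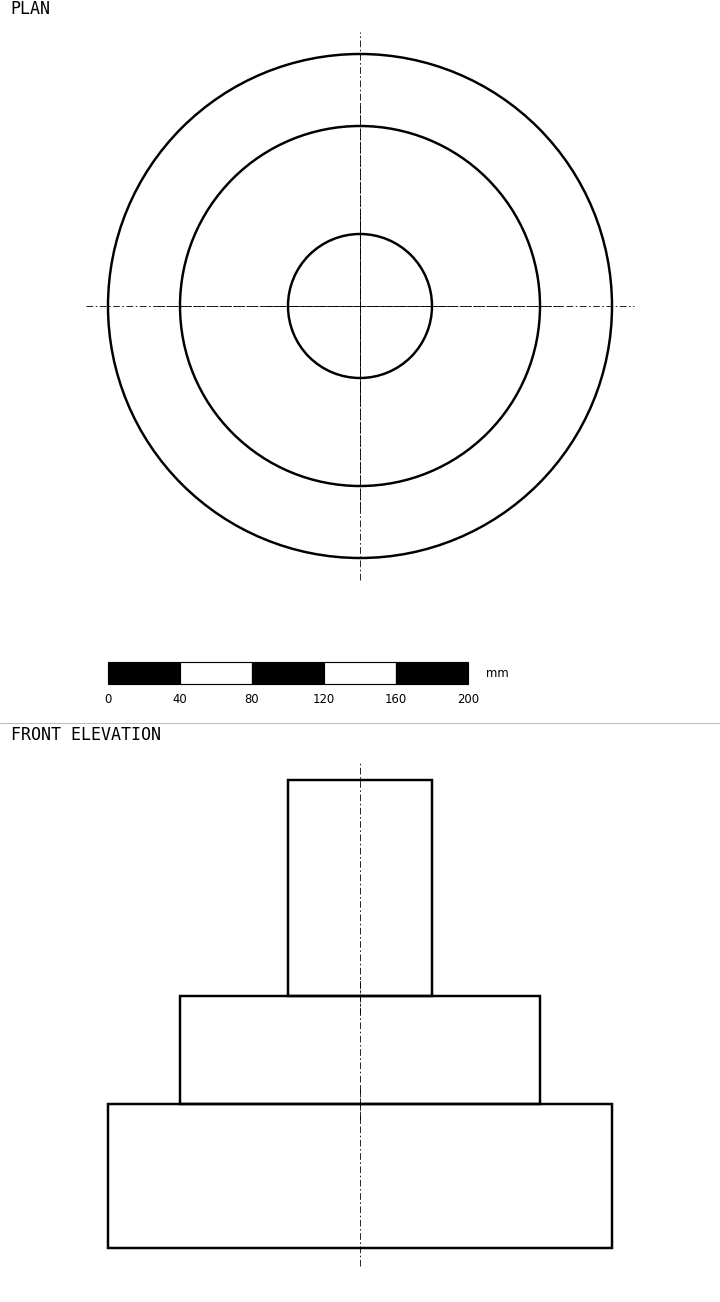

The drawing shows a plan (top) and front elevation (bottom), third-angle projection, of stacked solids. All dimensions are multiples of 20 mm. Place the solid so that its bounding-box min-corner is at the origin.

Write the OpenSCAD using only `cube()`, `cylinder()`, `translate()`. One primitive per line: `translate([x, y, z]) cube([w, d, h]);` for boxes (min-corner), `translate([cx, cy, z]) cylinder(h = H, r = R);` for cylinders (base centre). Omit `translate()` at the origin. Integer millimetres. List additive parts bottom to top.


translate([140, 140, 0]) cylinder(h = 80, r = 140);
translate([140, 140, 80]) cylinder(h = 60, r = 100);
translate([140, 140, 140]) cylinder(h = 120, r = 40);


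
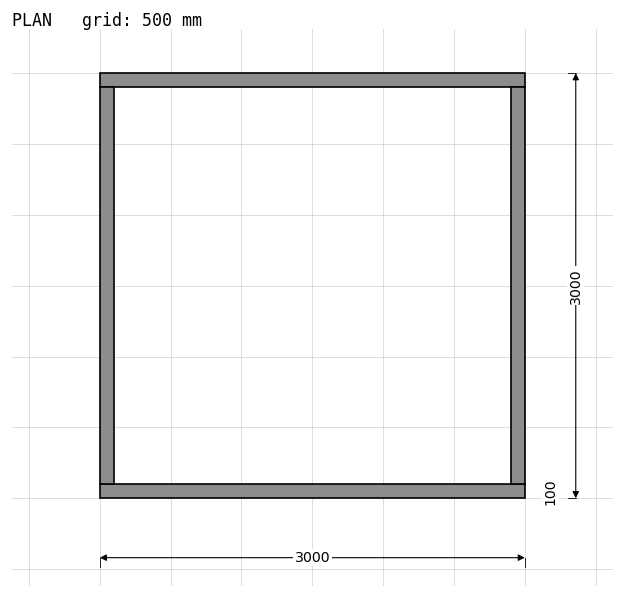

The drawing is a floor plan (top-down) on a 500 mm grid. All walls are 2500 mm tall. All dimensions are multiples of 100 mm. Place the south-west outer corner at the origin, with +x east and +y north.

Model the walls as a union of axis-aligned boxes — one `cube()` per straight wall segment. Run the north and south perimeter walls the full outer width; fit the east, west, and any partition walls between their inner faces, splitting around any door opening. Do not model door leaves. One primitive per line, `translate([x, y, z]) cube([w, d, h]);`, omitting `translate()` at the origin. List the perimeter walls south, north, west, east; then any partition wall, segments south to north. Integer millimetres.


cube([3000, 100, 2500]);
translate([0, 2900, 0]) cube([3000, 100, 2500]);
translate([0, 100, 0]) cube([100, 2800, 2500]);
translate([2900, 100, 0]) cube([100, 2800, 2500]);


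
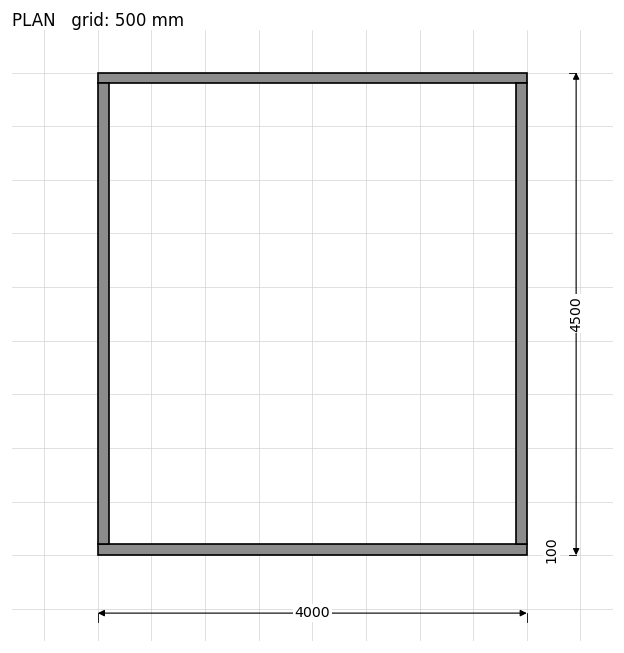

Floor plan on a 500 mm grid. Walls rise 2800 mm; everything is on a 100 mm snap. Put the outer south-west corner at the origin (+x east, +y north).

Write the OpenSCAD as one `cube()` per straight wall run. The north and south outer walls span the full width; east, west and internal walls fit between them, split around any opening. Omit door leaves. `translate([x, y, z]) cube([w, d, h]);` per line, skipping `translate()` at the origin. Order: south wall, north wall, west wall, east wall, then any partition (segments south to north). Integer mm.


cube([4000, 100, 2800]);
translate([0, 4400, 0]) cube([4000, 100, 2800]);
translate([0, 100, 0]) cube([100, 4300, 2800]);
translate([3900, 100, 0]) cube([100, 4300, 2800]);


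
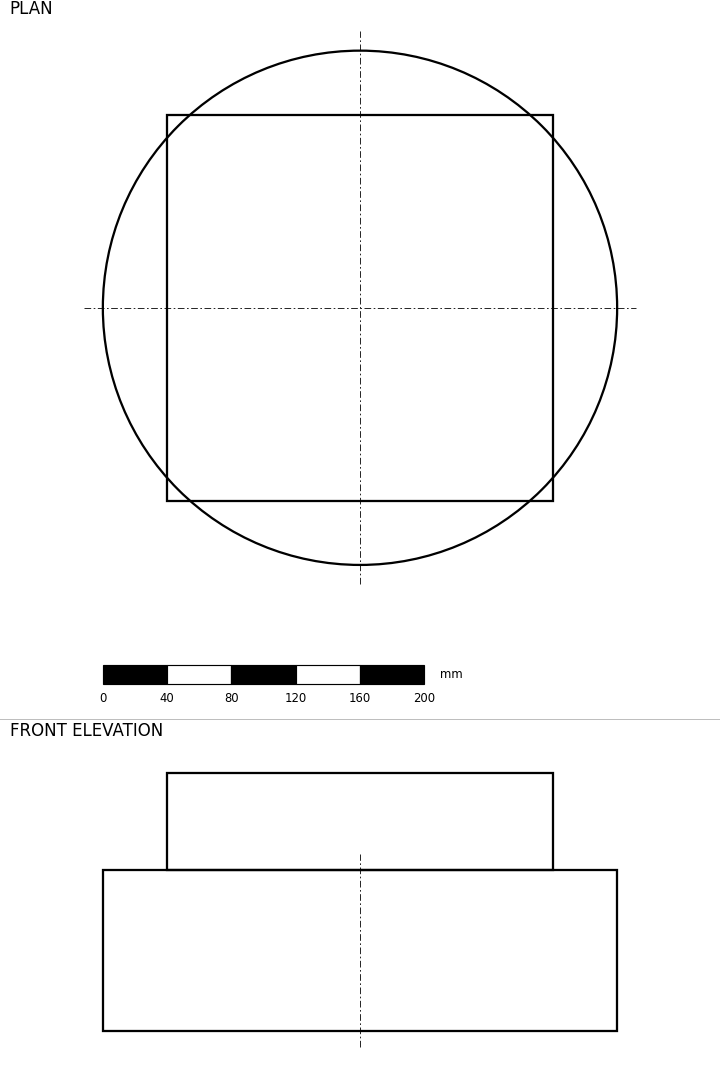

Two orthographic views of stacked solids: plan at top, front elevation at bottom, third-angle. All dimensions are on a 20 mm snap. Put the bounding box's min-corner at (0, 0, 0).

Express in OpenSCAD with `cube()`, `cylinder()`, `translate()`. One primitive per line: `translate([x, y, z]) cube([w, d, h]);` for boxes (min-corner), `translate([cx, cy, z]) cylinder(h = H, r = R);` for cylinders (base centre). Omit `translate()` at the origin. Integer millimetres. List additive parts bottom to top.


translate([160, 160, 0]) cylinder(h = 100, r = 160);
translate([40, 40, 100]) cube([240, 240, 60]);


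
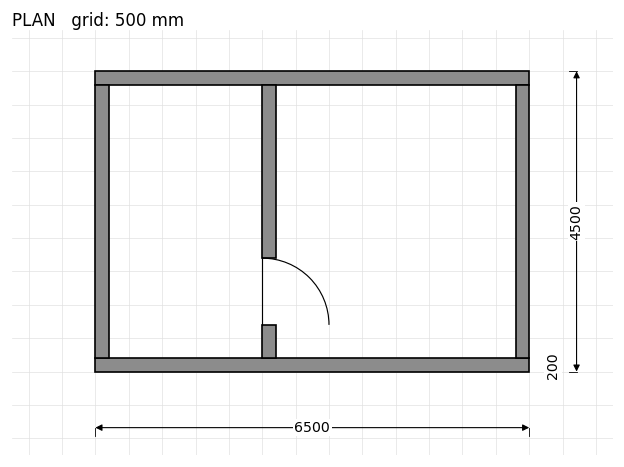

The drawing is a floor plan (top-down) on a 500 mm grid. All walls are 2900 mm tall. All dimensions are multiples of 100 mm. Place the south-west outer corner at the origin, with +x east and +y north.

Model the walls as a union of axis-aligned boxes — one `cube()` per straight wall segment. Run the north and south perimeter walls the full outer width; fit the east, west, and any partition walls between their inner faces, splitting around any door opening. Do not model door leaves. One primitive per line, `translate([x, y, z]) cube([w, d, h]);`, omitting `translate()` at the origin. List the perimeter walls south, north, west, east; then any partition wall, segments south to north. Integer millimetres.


cube([6500, 200, 2900]);
translate([0, 4300, 0]) cube([6500, 200, 2900]);
translate([0, 200, 0]) cube([200, 4100, 2900]);
translate([6300, 200, 0]) cube([200, 4100, 2900]);
translate([2500, 200, 0]) cube([200, 500, 2900]);
translate([2500, 1700, 0]) cube([200, 2600, 2900]);


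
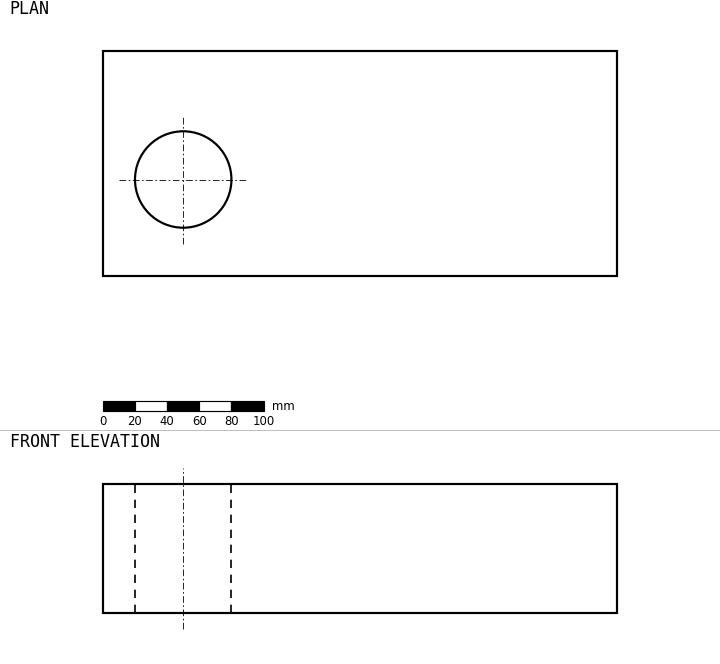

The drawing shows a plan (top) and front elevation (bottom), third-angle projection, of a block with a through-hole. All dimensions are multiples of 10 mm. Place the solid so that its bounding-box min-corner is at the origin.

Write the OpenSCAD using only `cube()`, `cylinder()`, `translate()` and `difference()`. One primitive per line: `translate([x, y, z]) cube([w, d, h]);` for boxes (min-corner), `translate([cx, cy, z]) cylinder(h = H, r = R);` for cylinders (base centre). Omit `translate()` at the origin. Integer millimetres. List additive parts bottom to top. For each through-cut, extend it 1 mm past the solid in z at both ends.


difference() {
  cube([320, 140, 80]);
  translate([50, 60, -1]) cylinder(h = 82, r = 30);
}
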